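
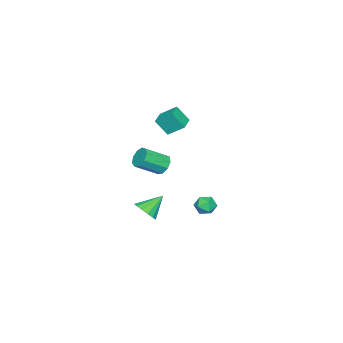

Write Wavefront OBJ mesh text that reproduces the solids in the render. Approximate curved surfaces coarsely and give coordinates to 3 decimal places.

v 0.269 -2.416 -4.405
v 0.726 -2.673 -3.749
v -0.749 -1.804 -3.455
v 0.877 -2.276 -3.843
v 0.865 -1.917 -4.087
v 0.693 -1.691 -4.417
v 0.408 -1.66 -4.743
v 0.085 -1.831 -4.979
v -0.189 -2.159 -5.061
v -0.34 -2.556 -4.967
v -0.328 -2.915 -4.722
v -0.156 -3.141 -4.393
v 0.13 -3.172 -4.066
v 0.453 -3.001 -3.831
v -1.826 -2.378 -1.619
v -1.368 -1.831 -1.523
v -0.376 -2.815 -0.645
v -0.834 -3.362 -0.741
v -1.699 -1.839 -1.158
v -0.707 -2.823 -0.28
v -2.09 -2.1 -1.009
v -1.098 -3.084 -0.131
v -2.357 -2.491 -1.146
v -1.365 -3.475 -0.268
v -2.375 -2.829 -1.504
v -1.384 -3.813 -0.626
v -2.137 -2.956 -1.915
v -1.145 -3.94 -1.037
v -1.753 -2.813 -2.188
v -0.761 -3.797 -1.31
v -1.403 -2.466 -2.195
v -0.411 -3.45 -1.317
v -1.251 -2.078 -1.932
v -0.259 -3.062 -1.054
v 1.784 2.404 -1.318
v 2.169 1.927 -1.643
v 0.931 2.193 -2.017
v 1.316 1.716 -2.342
v 1.095 1.601 -1.694
v 1.622 1.732 -1.262
v 1.478 2.388 -2.398
v 2.005 2.519 -1.966
v 1.979 1.917 -2.31
v 1.743 1.43 -1.875
v 1.357 2.69 -1.785
v 1.121 2.203 -1.35
v -0.154 -1.652 3.533
v -0.355 -0.709 4.248
v -0.338 -0.966 2.578
v -0.538 -0.023 3.293
v 0.858 -1.417 3.507
v 0.658 -0.474 4.222
v 0.675 -0.731 2.552
v 0.474 0.212 3.267
f 2 1 4
f 2 4 3
f 4 1 5
f 4 5 3
f 5 1 6
f 5 6 3
f 6 1 7
f 6 7 3
f 7 1 8
f 7 8 3
f 8 1 9
f 8 9 3
f 9 1 10
f 9 10 3
f 10 1 11
f 10 11 3
f 11 1 12
f 11 12 3
f 12 1 13
f 12 13 3
f 13 1 14
f 13 14 3
f 14 1 2
f 14 2 3
f 16 15 19
f 16 19 17
f 17 19 20
f 17 20 18
f 19 15 21
f 19 21 20
f 20 21 22
f 20 22 18
f 21 15 23
f 21 23 22
f 22 23 24
f 22 24 18
f 23 15 25
f 23 25 24
f 24 25 26
f 24 26 18
f 25 15 27
f 25 27 26
f 26 27 28
f 26 28 18
f 27 15 29
f 27 29 28
f 28 29 30
f 28 30 18
f 29 15 31
f 29 31 30
f 30 31 32
f 30 32 18
f 31 15 33
f 31 33 32
f 32 33 34
f 32 34 18
f 33 15 16
f 33 16 34
f 34 16 17
f 34 17 18
f 35 46 40
f 35 40 36
f 35 36 42
f 35 42 45
f 35 45 46
f 36 40 44
f 40 46 39
f 46 45 37
f 45 42 41
f 42 36 43
f 38 44 39
f 38 39 37
f 38 37 41
f 38 41 43
f 38 43 44
f 39 44 40
f 37 39 46
f 41 37 45
f 43 41 42
f 44 43 36
f 48 50 47
f 51 48 47
f 47 50 49
f 49 51 47
f 48 54 50
f 52 48 51
f 52 54 48
f 50 54 49
f 53 51 49
f 49 54 53
f 53 52 51
f 54 52 53



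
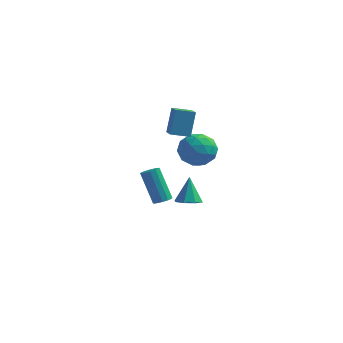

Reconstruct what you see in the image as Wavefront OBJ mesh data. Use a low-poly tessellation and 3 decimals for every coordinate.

v -1.047 4.656 0.549
v 0.024 4.773 -0.065
v -1.424 2.947 -0.435
v -0.353 3.064 -1.049
v -0.347 2.814 0.166
v -0.114 3.87 0.774
v -1.286 3.85 -1.274
v -1.053 4.906 -0.666
v -0.123 4.275 -1.192
v 0.457 3.635 -0.302
v -1.857 4.085 -0.198
v -1.277 3.445 0.692
v -0.479 4.865 0.328
v -0.921 2.855 -0.828
v -0.918 2.708 -0.114
v -0.288 2.777 -0.475
v -0.56 4.334 0.822
v 0.07 4.403 0.46
v -0.148 3.251 0.597
v -1.47 3.317 -0.96
v -0.84 3.386 -1.322
v -1.112 4.943 -0.025
v -0.482 5.012 -0.386
v -1.252 4.469 -1.097
v 0.065 4.641 -0.695
v -0.157 3.636 -1.273
v -0.705 4.098 -1.406
v -0.569 4.719 -1.049
v 0.406 4.264 -0.172
v 0.184 3.26 -0.75
v 0.188 3.113 -0.036
v 0.325 3.734 0.321
v 0.319 3.972 -0.834
v -1.584 4.46 0.25
v -1.806 3.456 -0.328
v -1.725 3.986 -0.821
v -1.588 4.607 -0.464
v -1.243 4.084 0.773
v -1.465 3.079 0.195
v -0.831 3.001 0.549
v -0.695 3.622 0.906
v -1.719 3.748 0.334
v -0.127 -3.778 0.255
v 0.272 -4.031 0.536
v -0.654 -3.456 2.366
v -1.053 -3.202 2.085
v 0.367 -3.739 0.493
v -0.558 -3.164 2.323
v 0.306 -3.46 0.374
v -0.62 -2.885 2.204
v 0.107 -3.281 0.217
v -0.819 -2.706 2.047
v -0.167 -3.26 0.072
v -1.092 -2.685 1.903
v -0.427 -3.404 -0.014
v -1.353 -2.828 1.816
v -0.593 -3.665 -0.016
v -1.518 -3.09 1.814
v -0.611 -3.963 0.069
v -1.536 -3.388 1.899
v -0.475 -4.202 0.213
v -1.4 -3.627 2.043
v -0.229 -4.306 0.37
v -1.154 -3.731 2.2
v 0.049 -4.242 0.49
v -0.876 -3.667 2.321
v 0.055 0.043 -2.136
v 0.64 0.591 -2.309
v -0.135 0.737 -0.584
v 0.068 0.792 -2.469
v -0.512 0.555 -2.434
v -0.76 0.018 -2.224
v -0.531 -0.504 -1.962
v 0.042 -0.706 -1.802
v 0.622 -0.469 -1.838
v 0.87 0.068 -2.048
v -2.455 3.489 1.097
v -2.411 4.267 2.686
v -1.404 3.976 0.829
v -1.359 4.754 2.418
v -1.881 2.506 1.562
v -1.836 3.284 3.151
v -0.829 2.993 1.294
v -0.785 3.771 2.883
f 1 38 17
f 38 12 41
f 17 41 6
f 38 41 17
f 1 17 13
f 17 6 18
f 13 18 2
f 17 18 13
f 1 13 22
f 13 2 23
f 22 23 8
f 13 23 22
f 1 22 34
f 22 8 37
f 34 37 11
f 22 37 34
f 1 34 38
f 34 11 42
f 38 42 12
f 34 42 38
f 2 18 29
f 18 6 32
f 29 32 10
f 18 32 29
f 6 41 19
f 41 12 40
f 19 40 5
f 41 40 19
f 12 42 39
f 42 11 35
f 39 35 3
f 42 35 39
f 11 37 36
f 37 8 24
f 36 24 7
f 37 24 36
f 8 23 28
f 23 2 25
f 28 25 9
f 23 25 28
f 4 30 16
f 30 10 31
f 16 31 5
f 30 31 16
f 4 16 14
f 16 5 15
f 14 15 3
f 16 15 14
f 4 14 21
f 14 3 20
f 21 20 7
f 14 20 21
f 4 21 26
f 21 7 27
f 26 27 9
f 21 27 26
f 4 26 30
f 26 9 33
f 30 33 10
f 26 33 30
f 5 31 19
f 31 10 32
f 19 32 6
f 31 32 19
f 3 15 39
f 15 5 40
f 39 40 12
f 15 40 39
f 7 20 36
f 20 3 35
f 36 35 11
f 20 35 36
f 9 27 28
f 27 7 24
f 28 24 8
f 27 24 28
f 10 33 29
f 33 9 25
f 29 25 2
f 33 25 29
f 44 43 47
f 44 47 45
f 45 47 48
f 45 48 46
f 47 43 49
f 47 49 48
f 48 49 50
f 48 50 46
f 49 43 51
f 49 51 50
f 50 51 52
f 50 52 46
f 51 43 53
f 51 53 52
f 52 53 54
f 52 54 46
f 53 43 55
f 53 55 54
f 54 55 56
f 54 56 46
f 55 43 57
f 55 57 56
f 56 57 58
f 56 58 46
f 57 43 59
f 57 59 58
f 58 59 60
f 58 60 46
f 59 43 61
f 59 61 60
f 60 61 62
f 60 62 46
f 61 43 63
f 61 63 62
f 62 63 64
f 62 64 46
f 63 43 65
f 63 65 64
f 64 65 66
f 64 66 46
f 65 43 44
f 65 44 66
f 66 44 45
f 66 45 46
f 68 67 70
f 68 70 69
f 70 67 71
f 70 71 69
f 71 67 72
f 71 72 69
f 72 67 73
f 72 73 69
f 73 67 74
f 73 74 69
f 74 67 75
f 74 75 69
f 75 67 76
f 75 76 69
f 76 67 68
f 76 68 69
f 78 80 77
f 81 78 77
f 77 80 79
f 79 81 77
f 78 84 80
f 82 78 81
f 82 84 78
f 80 84 79
f 83 81 79
f 79 84 83
f 83 82 81
f 84 82 83



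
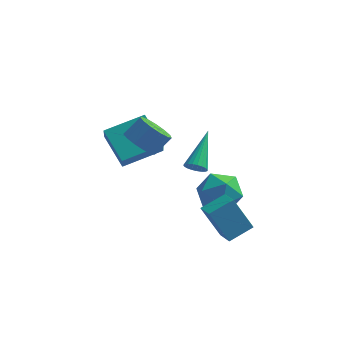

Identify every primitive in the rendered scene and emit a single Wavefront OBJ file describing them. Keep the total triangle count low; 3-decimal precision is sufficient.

v -2.056 -2.382 -0.424
v -3.19 -1.232 0.688
v -2.245 -1.568 -1.459
v -3.379 -0.418 -0.347
v -0.361 -1.262 0.147
v -1.495 -0.112 1.259
v -0.55 -0.448 -0.888
v -1.684 0.702 0.224
v 2.737 -3.343 -4.121
v 1.78 -3.23 -2.46
v 3.687 -2.518 -3.63
v 2.73 -2.405 -1.969
v 3.31 -4.235 -3.731
v 2.353 -4.122 -2.07
v 4.26 -3.41 -3.24
v 3.303 -3.297 -1.579
v 1.854 0.494 -3.31
v 2.806 0.096 -2.639
v 1.554 -1.356 -3.981
v 2.506 -1.754 -3.31
v 1.474 -1.379 -2.754
v 1.66 -0.236 -2.339
v 2.7 -1.024 -4.281
v 2.886 0.119 -3.866
v 3.328 -0.842 -3.239
v 2.571 -1.062 -2.295
v 1.789 -0.198 -4.325
v 1.032 -0.418 -3.381
v -0.974 -3.491 1.759
v -0.298 -4.084 1.617
v 0.35 -3.541 2.44
v -0.326 -2.949 2.581
v -0.217 -3.693 1.295
v 0.431 -3.15 2.118
v -0.377 -3.238 1.121
v 0.272 -2.695 1.944
v -0.726 -2.864 1.148
v -0.077 -2.321 1.971
v -1.154 -2.688 1.37
v -0.505 -2.145 2.193
v -1.525 -2.768 1.715
v -0.876 -2.225 2.538
v -1.721 -3.077 2.074
v -1.072 -2.534 2.896
v -1.68 -3.518 2.332
v -1.032 -2.975 3.155
v -1.415 -3.951 2.409
v -0.767 -3.408 3.232
v -1.01 -4.237 2.279
v -0.362 -3.694 3.102
v -0.594 -4.287 1.984
v 0.054 -3.744 2.807
v 1.869 -4.873 1.605
v 2.071 -4.599 1.172
v 2.071 -3.107 2.815
v 1.846 -4.56 1.153
v 1.626 -4.575 1.211
v 1.447 -4.642 1.338
v 1.342 -4.748 1.511
v 1.327 -4.876 1.7
v 1.407 -5.003 1.873
v 1.566 -5.108 1.999
v 1.778 -5.172 2.057
v 2.005 -5.185 2.037
v 2.209 -5.143 1.942
v 2.354 -5.054 1.789
v 2.416 -4.935 1.604
v 2.382 -4.804 1.419
v 2.26 -4.685 1.266
f 2 4 1
f 5 2 1
f 1 4 3
f 3 5 1
f 2 8 4
f 6 2 5
f 6 8 2
f 4 8 3
f 7 5 3
f 3 8 7
f 7 6 5
f 8 6 7
f 10 12 9
f 13 10 9
f 9 12 11
f 11 13 9
f 10 16 12
f 14 10 13
f 14 16 10
f 12 16 11
f 15 13 11
f 11 16 15
f 15 14 13
f 16 14 15
f 17 28 22
f 17 22 18
f 17 18 24
f 17 24 27
f 17 27 28
f 18 22 26
f 22 28 21
f 28 27 19
f 27 24 23
f 24 18 25
f 20 26 21
f 20 21 19
f 20 19 23
f 20 23 25
f 20 25 26
f 21 26 22
f 19 21 28
f 23 19 27
f 25 23 24
f 26 25 18
f 30 29 33
f 30 33 31
f 31 33 34
f 31 34 32
f 33 29 35
f 33 35 34
f 34 35 36
f 34 36 32
f 35 29 37
f 35 37 36
f 36 37 38
f 36 38 32
f 37 29 39
f 37 39 38
f 38 39 40
f 38 40 32
f 39 29 41
f 39 41 40
f 40 41 42
f 40 42 32
f 41 29 43
f 41 43 42
f 42 43 44
f 42 44 32
f 43 29 45
f 43 45 44
f 44 45 46
f 44 46 32
f 45 29 47
f 45 47 46
f 46 47 48
f 46 48 32
f 47 29 49
f 47 49 48
f 48 49 50
f 48 50 32
f 49 29 51
f 49 51 50
f 50 51 52
f 50 52 32
f 51 29 30
f 51 30 52
f 52 30 31
f 52 31 32
f 54 53 56
f 54 56 55
f 56 53 57
f 56 57 55
f 57 53 58
f 57 58 55
f 58 53 59
f 58 59 55
f 59 53 60
f 59 60 55
f 60 53 61
f 60 61 55
f 61 53 62
f 61 62 55
f 62 53 63
f 62 63 55
f 63 53 64
f 63 64 55
f 64 53 65
f 64 65 55
f 65 53 66
f 65 66 55
f 66 53 67
f 66 67 55
f 67 53 68
f 67 68 55
f 68 53 69
f 68 69 55
f 69 53 54
f 69 54 55



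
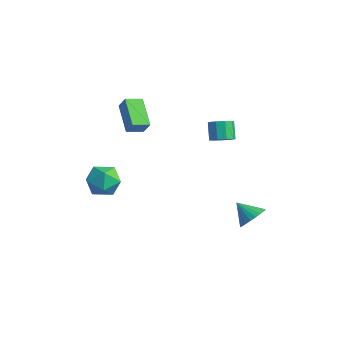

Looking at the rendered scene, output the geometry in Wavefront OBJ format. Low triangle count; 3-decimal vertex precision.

v -4.226 -1.612 1.651
v -3.684 -1.549 2.477
v -3.944 -0.593 1.388
v -3.403 -0.529 2.214
v -2.577 -2.331 0.626
v -2.036 -2.267 1.452
v -2.296 -1.311 0.363
v -1.754 -1.248 1.189
v -4.031 -3.594 -2.595
v -3.357 -2.619 -2.684
v -3.283 -4.261 -4.236
v -2.609 -3.286 -4.325
v -2.391 -4.083 -3.471
v -2.853 -3.671 -2.457
v -3.787 -3.209 -4.463
v -4.249 -2.797 -3.449
v -3.206 -2.381 -3.839
v -2.344 -2.922 -3.226
v -4.296 -3.958 -3.694
v -3.434 -4.499 -3.081
v 1.536 1.269 0.662
v 2.106 1.097 1.102
v 1.473 1.498 2.078
v 0.904 1.671 1.638
v 2.153 1.573 0.937
v 1.52 1.974 1.912
v 1.911 1.907 0.643
v 1.279 2.308 1.619
v 1.494 1.943 0.358
v 0.862 2.344 1.334
v 1.097 1.663 0.215
v 0.465 2.065 1.191
v 0.905 1.199 0.282
v 0.273 1.601 1.257
v 1.009 0.768 0.526
v 0.376 1.17 1.502
v 1.359 0.572 0.834
v 0.726 0.973 1.81
v 1.792 0.702 1.062
v 1.16 1.103 2.037
v 4.421 1.153 -4.25
v 5.041 0.826 -3.624
v 3.379 0.827 -3.39
v 5.015 1.177 -3.522
v 4.898 1.525 -3.531
v 4.709 1.816 -3.649
v 4.476 2.006 -3.859
v 4.235 2.067 -4.128
v 4.022 1.988 -4.416
v 3.869 1.782 -4.679
v 3.801 1.481 -4.876
v 3.827 1.13 -4.978
v 3.943 0.782 -4.97
v 4.132 0.491 -4.851
v 4.365 0.301 -4.641
v 4.607 0.24 -4.372
v 4.82 0.319 -4.084
v 4.972 0.525 -3.821
f 2 4 1
f 5 2 1
f 1 4 3
f 3 5 1
f 2 8 4
f 6 2 5
f 6 8 2
f 4 8 3
f 7 5 3
f 3 8 7
f 7 6 5
f 8 6 7
f 9 20 14
f 9 14 10
f 9 10 16
f 9 16 19
f 9 19 20
f 10 14 18
f 14 20 13
f 20 19 11
f 19 16 15
f 16 10 17
f 12 18 13
f 12 13 11
f 12 11 15
f 12 15 17
f 12 17 18
f 13 18 14
f 11 13 20
f 15 11 19
f 17 15 16
f 18 17 10
f 22 21 25
f 22 25 23
f 23 25 26
f 23 26 24
f 25 21 27
f 25 27 26
f 26 27 28
f 26 28 24
f 27 21 29
f 27 29 28
f 28 29 30
f 28 30 24
f 29 21 31
f 29 31 30
f 30 31 32
f 30 32 24
f 31 21 33
f 31 33 32
f 32 33 34
f 32 34 24
f 33 21 35
f 33 35 34
f 34 35 36
f 34 36 24
f 35 21 37
f 35 37 36
f 36 37 38
f 36 38 24
f 37 21 39
f 37 39 38
f 38 39 40
f 38 40 24
f 39 21 22
f 39 22 40
f 40 22 23
f 40 23 24
f 42 41 44
f 42 44 43
f 44 41 45
f 44 45 43
f 45 41 46
f 45 46 43
f 46 41 47
f 46 47 43
f 47 41 48
f 47 48 43
f 48 41 49
f 48 49 43
f 49 41 50
f 49 50 43
f 50 41 51
f 50 51 43
f 51 41 52
f 51 52 43
f 52 41 53
f 52 53 43
f 53 41 54
f 53 54 43
f 54 41 55
f 54 55 43
f 55 41 56
f 55 56 43
f 56 41 57
f 56 57 43
f 57 41 58
f 57 58 43
f 58 41 42
f 58 42 43



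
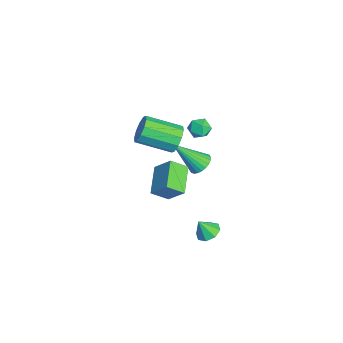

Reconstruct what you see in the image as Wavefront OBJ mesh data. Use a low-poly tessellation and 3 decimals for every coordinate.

v 1.563 -2.098 -0.637
v -0.022 -1.8 0.018
v 1.461 -1.187 -1.297
v -0.123 -0.889 -0.643
v 2.123 -1.311 0.363
v 0.539 -1.013 1.017
v 2.022 -0.4 -0.298
v 0.437 -0.102 0.357
v 1.951 0.826 -3.724
v 2.291 0.283 -4.03
v 1.969 0.314 -2.796
v 2.632 0.657 -3.831
v 2.574 1.129 -3.569
v 2.151 1.424 -3.397
v 1.611 1.369 -3.418
v 1.27 0.996 -3.617
v 1.328 0.523 -3.879
v 1.751 0.228 -4.05
v -1.653 0.437 2.311
v -1.297 0.882 2.707
v -0.743 0.278 1.673
v -0.387 0.723 2.069
v -0.58 0.107 2.325
v -1.142 0.206 2.72
v -0.898 0.954 1.66
v -1.46 1.053 2.055
v -0.83 1.202 2.305
v -0.634 0.678 2.716
v -1.406 0.482 1.664
v -1.21 -0.042 2.075
v 0.822 -0.685 3.003
v 1.255 -1.001 2.357
v 1.031 -2.851 3.11
v 0.598 -2.535 3.757
v 1.592 -0.887 2.735
v 1.368 -2.737 3.488
v 1.634 -0.697 3.216
v 1.411 -2.547 3.969
v 1.367 -0.502 3.616
v 1.143 -2.352 4.369
v 0.891 -0.377 3.782
v 0.667 -2.227 4.535
v 0.389 -0.369 3.65
v 0.165 -2.219 4.403
v 0.052 -0.483 3.272
v -0.172 -2.333 4.025
v 0.009 -0.673 2.791
v -0.214 -2.523 3.544
v 0.277 -0.868 2.391
v 0.053 -2.718 3.144
v 0.753 -0.993 2.225
v 0.529 -2.843 2.978
v -1.353 0.669 -1.095
v -0.656 0.491 -1.219
v -1.427 -0.769 0.555
v -0.627 0.704 -1.032
v -0.709 0.912 -0.855
v -0.888 1.083 -0.714
v -1.139 1.19 -0.632
v -1.422 1.218 -0.62
v -1.695 1.163 -0.68
v -1.916 1.032 -0.804
v -2.051 0.846 -0.972
v -2.08 0.633 -1.159
v -1.998 0.425 -1.336
v -1.819 0.255 -1.476
v -1.568 0.147 -1.559
v -1.285 0.119 -1.571
v -1.012 0.174 -1.511
v -0.791 0.305 -1.387
f 2 4 1
f 5 2 1
f 1 4 3
f 3 5 1
f 2 8 4
f 6 2 5
f 6 8 2
f 4 8 3
f 7 5 3
f 3 8 7
f 7 6 5
f 8 6 7
f 10 9 12
f 10 12 11
f 12 9 13
f 12 13 11
f 13 9 14
f 13 14 11
f 14 9 15
f 14 15 11
f 15 9 16
f 15 16 11
f 16 9 17
f 16 17 11
f 17 9 18
f 17 18 11
f 18 9 10
f 18 10 11
f 19 30 24
f 19 24 20
f 19 20 26
f 19 26 29
f 19 29 30
f 20 24 28
f 24 30 23
f 30 29 21
f 29 26 25
f 26 20 27
f 22 28 23
f 22 23 21
f 22 21 25
f 22 25 27
f 22 27 28
f 23 28 24
f 21 23 30
f 25 21 29
f 27 25 26
f 28 27 20
f 32 31 35
f 32 35 33
f 33 35 36
f 33 36 34
f 35 31 37
f 35 37 36
f 36 37 38
f 36 38 34
f 37 31 39
f 37 39 38
f 38 39 40
f 38 40 34
f 39 31 41
f 39 41 40
f 40 41 42
f 40 42 34
f 41 31 43
f 41 43 42
f 42 43 44
f 42 44 34
f 43 31 45
f 43 45 44
f 44 45 46
f 44 46 34
f 45 31 47
f 45 47 46
f 46 47 48
f 46 48 34
f 47 31 49
f 47 49 48
f 48 49 50
f 48 50 34
f 49 31 51
f 49 51 50
f 50 51 52
f 50 52 34
f 51 31 32
f 51 32 52
f 52 32 33
f 52 33 34
f 54 53 56
f 54 56 55
f 56 53 57
f 56 57 55
f 57 53 58
f 57 58 55
f 58 53 59
f 58 59 55
f 59 53 60
f 59 60 55
f 60 53 61
f 60 61 55
f 61 53 62
f 61 62 55
f 62 53 63
f 62 63 55
f 63 53 64
f 63 64 55
f 64 53 65
f 64 65 55
f 65 53 66
f 65 66 55
f 66 53 67
f 66 67 55
f 67 53 68
f 67 68 55
f 68 53 69
f 68 69 55
f 69 53 70
f 69 70 55
f 70 53 54
f 70 54 55



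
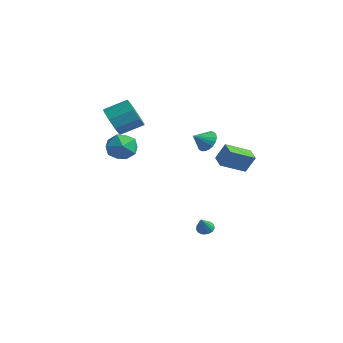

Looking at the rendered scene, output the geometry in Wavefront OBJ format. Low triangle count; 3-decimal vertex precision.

v -4.084 -1.574 3.243
v -3.395 -2.208 3.762
v -2.768 -0.959 4.455
v -3.456 -0.326 3.937
v -3.108 -1.997 3.123
v -2.481 -0.749 3.816
v -3.278 -1.589 2.54
v -2.651 -0.34 3.233
v -3.825 -1.173 2.286
v -3.197 0.076 2.979
v -4.493 -0.945 2.48
v -3.865 0.303 3.173
v -4.969 -1.012 3.032
v -4.342 0.237 3.725
v -5.031 -1.342 3.682
v -4.404 -0.093 4.375
v -4.65 -1.78 4.127
v -4.023 -0.532 4.821
v -4.004 -2.123 4.159
v -3.377 -0.874 4.852
v -3.63 -0.144 1.149
v -3.154 -0.602 2.02
v -4.286 -1.718 0.68
v -3.81 -2.176 1.551
v -4.648 -1.487 1.686
v -4.243 -0.514 1.975
v -3.197 -1.806 0.725
v -2.792 -0.833 1.014
v -2.886 -1.629 1.758
v -3.783 -1.432 2.352
v -3.657 -0.888 0.348
v -4.554 -0.691 0.942
v 0.56 1.64 -4.274
v 0.993 1.535 -4.579
v 1.1 0.94 -3.266
v 1.053 1.794 -4.431
v 0.957 2.004 -4.233
v 0.734 2.099 -4.048
v 0.457 2.047 -3.935
v 0.212 1.867 -3.929
v 0.078 1.614 -4.033
v 0.097 1.37 -4.213
v 0.263 1.211 -4.412
v 0.523 1.188 -4.568
v 0.796 1.309 -4.63
v 0.883 2.067 1.2
v 1.28 2.453 2.287
v 1.288 3.541 0.528
v 1.685 3.927 1.615
v 1.815 1.713 0.985
v 2.212 2.099 2.072
v 2.22 3.187 0.313
v 2.617 3.573 1.4
v -0.864 2.773 1.817
v -0.487 2.376 1.248
v -0.956 1.847 2.403
v -0.238 2.473 1.44
v -0.098 2.621 1.697
v -0.09 2.796 1.975
v -0.216 2.967 2.226
v -0.454 3.104 2.406
v -0.763 3.184 2.485
v -1.089 3.194 2.447
v -1.376 3.13 2.301
v -1.575 3.005 2.072
v -1.651 2.84 1.798
v -1.591 2.663 1.528
v -1.405 2.505 1.308
v -1.125 2.394 1.176
v -0.8 2.349 1.154
f 2 1 5
f 2 5 3
f 3 5 6
f 3 6 4
f 5 1 7
f 5 7 6
f 6 7 8
f 6 8 4
f 7 1 9
f 7 9 8
f 8 9 10
f 8 10 4
f 9 1 11
f 9 11 10
f 10 11 12
f 10 12 4
f 11 1 13
f 11 13 12
f 12 13 14
f 12 14 4
f 13 1 15
f 13 15 14
f 14 15 16
f 14 16 4
f 15 1 17
f 15 17 16
f 16 17 18
f 16 18 4
f 17 1 19
f 17 19 18
f 18 19 20
f 18 20 4
f 19 1 2
f 19 2 20
f 20 2 3
f 20 3 4
f 21 32 26
f 21 26 22
f 21 22 28
f 21 28 31
f 21 31 32
f 22 26 30
f 26 32 25
f 32 31 23
f 31 28 27
f 28 22 29
f 24 30 25
f 24 25 23
f 24 23 27
f 24 27 29
f 24 29 30
f 25 30 26
f 23 25 32
f 27 23 31
f 29 27 28
f 30 29 22
f 34 33 36
f 34 36 35
f 36 33 37
f 36 37 35
f 37 33 38
f 37 38 35
f 38 33 39
f 38 39 35
f 39 33 40
f 39 40 35
f 40 33 41
f 40 41 35
f 41 33 42
f 41 42 35
f 42 33 43
f 42 43 35
f 43 33 44
f 43 44 35
f 44 33 45
f 44 45 35
f 45 33 34
f 45 34 35
f 47 49 46
f 50 47 46
f 46 49 48
f 48 50 46
f 47 53 49
f 51 47 50
f 51 53 47
f 49 53 48
f 52 50 48
f 48 53 52
f 52 51 50
f 53 51 52
f 55 54 57
f 55 57 56
f 57 54 58
f 57 58 56
f 58 54 59
f 58 59 56
f 59 54 60
f 59 60 56
f 60 54 61
f 60 61 56
f 61 54 62
f 61 62 56
f 62 54 63
f 62 63 56
f 63 54 64
f 63 64 56
f 64 54 65
f 64 65 56
f 65 54 66
f 65 66 56
f 66 54 67
f 66 67 56
f 67 54 68
f 67 68 56
f 68 54 69
f 68 69 56
f 69 54 70
f 69 70 56
f 70 54 55
f 70 55 56



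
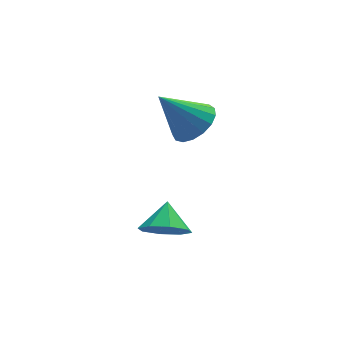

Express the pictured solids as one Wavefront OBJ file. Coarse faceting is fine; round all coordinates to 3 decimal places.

v -3.472 1.093 -2.405
v -2.784 0.464 -1.991
v -3.088 2.047 -1.595
v -2.497 0.864 -2.598
v -2.781 1.397 -3.091
v -3.47 1.752 -3.183
v -4.16 1.721 -2.819
v -4.447 1.322 -2.213
v -4.163 0.788 -1.719
v -3.474 0.433 -1.627
v -1.587 3.577 1.397
v -0.894 3.119 2.023
v -2.893 3.823 3.023
v -0.774 3.602 2.046
v -0.841 4.079 1.921
v -1.079 4.441 1.675
v -1.432 4.605 1.366
v -1.822 4.534 1.064
v -2.157 4.243 0.838
v -2.362 3.8 0.741
v -2.389 3.306 0.793
v -2.232 2.874 0.985
v -1.928 2.603 1.27
v -1.545 2.555 1.585
v -1.172 2.741 1.857
f 2 1 4
f 2 4 3
f 4 1 5
f 4 5 3
f 5 1 6
f 5 6 3
f 6 1 7
f 6 7 3
f 7 1 8
f 7 8 3
f 8 1 9
f 8 9 3
f 9 1 10
f 9 10 3
f 10 1 2
f 10 2 3
f 12 11 14
f 12 14 13
f 14 11 15
f 14 15 13
f 15 11 16
f 15 16 13
f 16 11 17
f 16 17 13
f 17 11 18
f 17 18 13
f 18 11 19
f 18 19 13
f 19 11 20
f 19 20 13
f 20 11 21
f 20 21 13
f 21 11 22
f 21 22 13
f 22 11 23
f 22 23 13
f 23 11 24
f 23 24 13
f 24 11 25
f 24 25 13
f 25 11 12
f 25 12 13



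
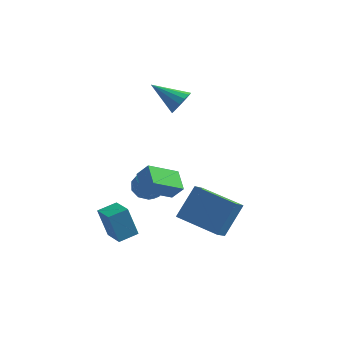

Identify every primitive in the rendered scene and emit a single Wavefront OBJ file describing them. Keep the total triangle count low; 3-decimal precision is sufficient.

v 0.321 -1.636 -2.905
v -0.689 -2.601 -2.126
v -0.183 -0.759 -2.474
v -1.194 -1.724 -1.694
v 0.834 -1.656 -2.266
v -0.177 -2.621 -1.486
v 0.329 -0.779 -1.834
v -0.681 -1.744 -1.055
v 0.627 -2.071 -3.749
v 1.15 -1.117 -2.378
v 0.736 -1.283 -4.339
v 1.259 -0.33 -2.968
v 2.561 -2.61 -4.112
v 3.084 -1.657 -2.741
v 2.67 -1.823 -4.702
v 3.193 -0.869 -3.331
v -1.67 -0.424 -2.968
v -1.132 -0.256 -3.52
v -0.868 -1.264 -2.44
v -0.33 -1.096 -2.992
v -0.515 -0.559 -2.445
v -1.01 -0.04 -2.771
v -0.99 -1.48 -3.189
v -1.485 -0.961 -3.515
v -0.711 -0.909 -3.656
v -0.418 -0.34 -3.196
v -1.582 -1.18 -2.764
v -1.289 -0.611 -2.304
v -1.472 -0.266 -3.29
v -0.528 -1.254 -2.67
v -0.637 -0.938 -2.348
v -0.321 -0.839 -2.672
v -1.4 -0.139 -2.85
v -1.084 -0.04 -3.174
v -0.721 -0.219 -2.543
v -0.916 -1.48 -2.786
v -0.6 -1.381 -3.11
v -1.679 -0.681 -3.288
v -1.363 -0.582 -3.612
v -1.279 -1.301 -3.417
v -0.908 -0.551 -3.694
v -0.436 -1.045 -3.384
v -0.824 -1.271 -3.5
v -1.116 -0.966 -3.692
v -0.735 -0.217 -3.424
v -0.264 -0.711 -3.114
v -0.372 -0.395 -2.792
v -0.664 -0.09 -2.984
v -0.488 -0.6 -3.504
v -1.736 -0.809 -2.846
v -1.265 -1.303 -2.536
v -1.336 -1.43 -2.976
v -1.628 -1.125 -3.168
v -1.564 -0.475 -2.576
v -1.092 -0.969 -2.266
v -0.884 -0.554 -2.268
v -1.176 -0.249 -2.46
v -1.512 -0.92 -2.456
v -0.037 0.881 1.347
v 0.296 0.833 1.927
v -1.423 1.019 2.153
v 0.288 1.172 1.856
v 0.194 1.434 1.649
v 0.037 1.547 1.361
v -0.139 1.482 1.069
v -0.287 1.257 0.852
v -0.369 0.93 0.767
v -0.361 0.591 0.838
v -0.267 0.329 1.045
v -0.11 0.216 1.333
v 0.066 0.28 1.625
v 0.214 0.506 1.842
v -2.065 -2.987 -4.829
v -2.521 -2.965 -3.422
v -1.443 -2.323 -4.638
v -1.899 -2.301 -3.23
v -1.301 -3.779 -4.57
v -1.757 -3.757 -3.162
v -0.679 -3.115 -4.378
v -1.135 -3.093 -2.971
f 2 4 1
f 5 2 1
f 1 4 3
f 3 5 1
f 2 8 4
f 6 2 5
f 6 8 2
f 4 8 3
f 7 5 3
f 3 8 7
f 7 6 5
f 8 6 7
f 10 12 9
f 13 10 9
f 9 12 11
f 11 13 9
f 10 16 12
f 14 10 13
f 14 16 10
f 12 16 11
f 15 13 11
f 11 16 15
f 15 14 13
f 16 14 15
f 17 54 33
f 54 28 57
f 33 57 22
f 54 57 33
f 17 33 29
f 33 22 34
f 29 34 18
f 33 34 29
f 17 29 38
f 29 18 39
f 38 39 24
f 29 39 38
f 17 38 50
f 38 24 53
f 50 53 27
f 38 53 50
f 17 50 54
f 50 27 58
f 54 58 28
f 50 58 54
f 18 34 45
f 34 22 48
f 45 48 26
f 34 48 45
f 22 57 35
f 57 28 56
f 35 56 21
f 57 56 35
f 28 58 55
f 58 27 51
f 55 51 19
f 58 51 55
f 27 53 52
f 53 24 40
f 52 40 23
f 53 40 52
f 24 39 44
f 39 18 41
f 44 41 25
f 39 41 44
f 20 46 32
f 46 26 47
f 32 47 21
f 46 47 32
f 20 32 30
f 32 21 31
f 30 31 19
f 32 31 30
f 20 30 37
f 30 19 36
f 37 36 23
f 30 36 37
f 20 37 42
f 37 23 43
f 42 43 25
f 37 43 42
f 20 42 46
f 42 25 49
f 46 49 26
f 42 49 46
f 21 47 35
f 47 26 48
f 35 48 22
f 47 48 35
f 19 31 55
f 31 21 56
f 55 56 28
f 31 56 55
f 23 36 52
f 36 19 51
f 52 51 27
f 36 51 52
f 25 43 44
f 43 23 40
f 44 40 24
f 43 40 44
f 26 49 45
f 49 25 41
f 45 41 18
f 49 41 45
f 60 59 62
f 60 62 61
f 62 59 63
f 62 63 61
f 63 59 64
f 63 64 61
f 64 59 65
f 64 65 61
f 65 59 66
f 65 66 61
f 66 59 67
f 66 67 61
f 67 59 68
f 67 68 61
f 68 59 69
f 68 69 61
f 69 59 70
f 69 70 61
f 70 59 71
f 70 71 61
f 71 59 72
f 71 72 61
f 72 59 60
f 72 60 61
f 74 76 73
f 77 74 73
f 73 76 75
f 75 77 73
f 74 80 76
f 78 74 77
f 78 80 74
f 76 80 75
f 79 77 75
f 75 80 79
f 79 78 77
f 80 78 79



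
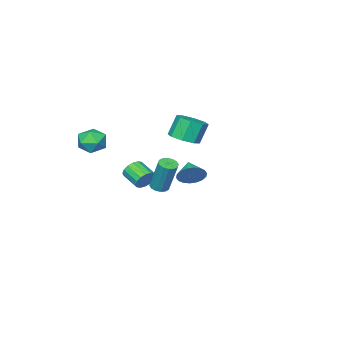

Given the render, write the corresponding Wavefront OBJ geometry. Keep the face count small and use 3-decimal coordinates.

v -0.552 -2.352 -1.766
v -0.072 -2.212 -1.351
v -0.148 -3.288 -0.899
v -0.628 -3.428 -1.314
v -0.354 -2.124 -1.19
v -0.431 -3.201 -0.738
v -0.689 -2.098 -1.184
v -0.766 -3.174 -0.732
v -0.988 -2.139 -1.333
v -1.064 -3.216 -0.882
v -1.169 -2.238 -1.599
v -1.246 -3.314 -1.147
v -1.186 -2.367 -1.909
v -1.262 -3.443 -1.457
v -1.032 -2.492 -2.181
v -1.108 -3.568 -1.729
v -0.749 -2.579 -2.342
v -0.826 -3.656 -1.89
v -0.414 -2.606 -2.348
v -0.491 -3.682 -1.896
v -0.116 -2.564 -2.198
v -0.192 -3.641 -1.747
v 0.066 -2.466 -1.933
v -0.011 -3.542 -1.481
v 0.082 -2.337 -1.623
v 0.006 -3.413 -1.171
v -2.566 -1.628 0.855
v -1.771 -1.735 1.217
v -2.319 -1.638 2.447
v -3.114 -1.532 2.085
v -1.917 -1.087 1.101
v -2.465 -0.991 2.332
v -2.444 -0.757 0.841
v -2.991 -0.661 2.072
v -3.042 -0.937 0.589
v -3.589 -0.841 1.819
v -3.361 -1.522 0.493
v -3.909 -1.425 1.723
v -3.215 -2.169 0.608
v -3.763 -2.073 1.839
v -2.689 -2.499 0.868
v -3.236 -2.403 2.099
v -2.091 -2.319 1.121
v -2.638 -2.223 2.351
v 2.372 -2.301 2.133
v 2.7 -1.744 2.703
v 3.66 -2.716 1.797
v 3.988 -2.159 2.367
v 3.549 -2.849 2.641
v 2.753 -2.592 2.849
v 3.607 -1.868 1.651
v 2.811 -1.611 1.859
v 3.464 -1.476 2.405
v 3.428 -2.082 3.018
v 2.932 -2.378 1.482
v 2.896 -2.984 2.095
v 1.706 1.054 -0.286
v 2.123 0.776 -0.191
v 2.17 1.467 1.621
v 1.754 1.746 1.526
v 2.214 1.007 -0.281
v 2.261 1.698 1.531
v 2.169 1.25 -0.373
v 2.216 1.941 1.439
v 2 1.441 -0.441
v 2.048 2.132 1.371
v 1.753 1.528 -0.468
v 1.8 2.22 1.344
v 1.493 1.489 -0.446
v 1.54 2.18 1.366
v 1.29 1.333 -0.381
v 1.337 2.024 1.431
v 1.199 1.102 -0.291
v 1.246 1.793 1.521
v 1.244 0.859 -0.199
v 1.291 1.55 1.613
v 1.412 0.668 -0.131
v 1.46 1.359 1.681
v 1.66 0.58 -0.104
v 1.707 1.272 1.708
v 1.92 0.62 -0.126
v 1.967 1.311 1.686
v 2.584 4.192 1.791
v 3 4.256 2.399
v 2.036 3.408 2.249
v 2.752 4.464 2.458
v 2.47 4.618 2.385
v 2.211 4.688 2.194
v 2.026 4.659 1.923
v 1.951 4.538 1.626
v 2.002 4.348 1.362
v 2.167 4.127 1.183
v 2.416 3.919 1.124
v 2.698 3.765 1.197
v 2.957 3.695 1.388
v 3.142 3.724 1.659
v 3.217 3.846 1.956
v 3.166 4.035 2.22
f 2 1 5
f 2 5 3
f 3 5 6
f 3 6 4
f 5 1 7
f 5 7 6
f 6 7 8
f 6 8 4
f 7 1 9
f 7 9 8
f 8 9 10
f 8 10 4
f 9 1 11
f 9 11 10
f 10 11 12
f 10 12 4
f 11 1 13
f 11 13 12
f 12 13 14
f 12 14 4
f 13 1 15
f 13 15 14
f 14 15 16
f 14 16 4
f 15 1 17
f 15 17 16
f 16 17 18
f 16 18 4
f 17 1 19
f 17 19 18
f 18 19 20
f 18 20 4
f 19 1 21
f 19 21 20
f 20 21 22
f 20 22 4
f 21 1 23
f 21 23 22
f 22 23 24
f 22 24 4
f 23 1 25
f 23 25 24
f 24 25 26
f 24 26 4
f 25 1 2
f 25 2 26
f 26 2 3
f 26 3 4
f 28 27 31
f 28 31 29
f 29 31 32
f 29 32 30
f 31 27 33
f 31 33 32
f 32 33 34
f 32 34 30
f 33 27 35
f 33 35 34
f 34 35 36
f 34 36 30
f 35 27 37
f 35 37 36
f 36 37 38
f 36 38 30
f 37 27 39
f 37 39 38
f 38 39 40
f 38 40 30
f 39 27 41
f 39 41 40
f 40 41 42
f 40 42 30
f 41 27 43
f 41 43 42
f 42 43 44
f 42 44 30
f 43 27 28
f 43 28 44
f 44 28 29
f 44 29 30
f 45 56 50
f 45 50 46
f 45 46 52
f 45 52 55
f 45 55 56
f 46 50 54
f 50 56 49
f 56 55 47
f 55 52 51
f 52 46 53
f 48 54 49
f 48 49 47
f 48 47 51
f 48 51 53
f 48 53 54
f 49 54 50
f 47 49 56
f 51 47 55
f 53 51 52
f 54 53 46
f 58 57 61
f 58 61 59
f 59 61 62
f 59 62 60
f 61 57 63
f 61 63 62
f 62 63 64
f 62 64 60
f 63 57 65
f 63 65 64
f 64 65 66
f 64 66 60
f 65 57 67
f 65 67 66
f 66 67 68
f 66 68 60
f 67 57 69
f 67 69 68
f 68 69 70
f 68 70 60
f 69 57 71
f 69 71 70
f 70 71 72
f 70 72 60
f 71 57 73
f 71 73 72
f 72 73 74
f 72 74 60
f 73 57 75
f 73 75 74
f 74 75 76
f 74 76 60
f 75 57 77
f 75 77 76
f 76 77 78
f 76 78 60
f 77 57 79
f 77 79 78
f 78 79 80
f 78 80 60
f 79 57 81
f 79 81 80
f 80 81 82
f 80 82 60
f 81 57 58
f 81 58 82
f 82 58 59
f 82 59 60
f 84 83 86
f 84 86 85
f 86 83 87
f 86 87 85
f 87 83 88
f 87 88 85
f 88 83 89
f 88 89 85
f 89 83 90
f 89 90 85
f 90 83 91
f 90 91 85
f 91 83 92
f 91 92 85
f 92 83 93
f 92 93 85
f 93 83 94
f 93 94 85
f 94 83 95
f 94 95 85
f 95 83 96
f 95 96 85
f 96 83 97
f 96 97 85
f 97 83 98
f 97 98 85
f 98 83 84
f 98 84 85



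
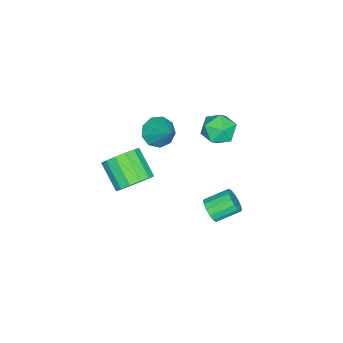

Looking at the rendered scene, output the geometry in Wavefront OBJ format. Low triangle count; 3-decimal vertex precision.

v -0.768 -0.427 2.36
v -0.249 -0.12 1.719
v 0.068 0.627 3.54
v -0.743 0.221 1.764
v -1.249 0.259 2.088
v -1.53 -0.024 2.539
v -1.454 -0.495 2.906
v -1.058 -0.934 3.017
v -0.526 -1.136 2.821
v -0.107 -1.006 2.408
v 0.002 -0.605 1.973
v -1.83 3.156 3.417
v -1.11 3.169 2.772
v -1.83 1.591 3.388
v -1.11 1.604 2.743
v -0.947 1.886 3.653
v -0.948 2.853 3.671
v -1.992 1.907 2.489
v -1.993 2.874 2.507
v -1.21 2.397 2.198
v -0.564 2.383 2.918
v -2.376 2.377 3.242
v -1.73 2.363 3.962
v 2.214 3.477 0.698
v 2.783 3.677 0.989
v 2.136 4.643 1.593
v 1.566 4.443 1.302
v 2.768 3.854 0.691
v 2.12 4.819 1.294
v 2.604 3.929 0.394
v 1.957 4.895 0.998
v 2.336 3.883 0.18
v 1.688 4.849 0.783
v 2.035 3.729 0.104
v 1.387 4.694 0.707
v 1.782 3.507 0.187
v 1.134 4.473 0.791
v 1.644 3.277 0.407
v 0.997 4.243 1.011
v 1.66 3.101 0.706
v 1.012 4.066 1.309
v 1.823 3.025 1.002
v 1.176 3.991 1.606
v 2.092 3.071 1.217
v 1.444 4.037 1.82
v 2.393 3.226 1.293
v 1.745 4.191 1.896
v 2.646 3.447 1.209
v 1.998 4.413 1.813
v 0.411 -1.17 -1.073
v 0.819 -0.71 -0.234
v -0.002 -1.851 0.791
v -0.411 -2.31 -0.047
v 0.354 -0.453 -0.321
v -0.467 -1.594 0.705
v -0.096 -0.388 -0.609
v -0.917 -1.529 0.416
v -0.41 -0.533 -1.022
v -1.231 -1.674 0.004
v -0.504 -0.848 -1.448
v -1.326 -1.989 -0.422
v -0.354 -1.249 -1.774
v -1.175 -2.39 -0.748
v 0.002 -1.629 -1.911
v -0.819 -2.77 -0.886
v 0.467 -1.886 -1.825
v -0.354 -3.027 -0.799
v 0.917 -1.951 -1.536
v 0.096 -3.092 -0.511
v 1.231 -1.806 -1.124
v 0.41 -2.947 -0.098
v 1.326 -1.491 -0.698
v 0.504 -2.632 0.328
v 1.175 -1.09 -0.372
v 0.354 -2.231 0.654
f 2 1 4
f 2 4 3
f 4 1 5
f 4 5 3
f 5 1 6
f 5 6 3
f 6 1 7
f 6 7 3
f 7 1 8
f 7 8 3
f 8 1 9
f 8 9 3
f 9 1 10
f 9 10 3
f 10 1 11
f 10 11 3
f 11 1 2
f 11 2 3
f 12 23 17
f 12 17 13
f 12 13 19
f 12 19 22
f 12 22 23
f 13 17 21
f 17 23 16
f 23 22 14
f 22 19 18
f 19 13 20
f 15 21 16
f 15 16 14
f 15 14 18
f 15 18 20
f 15 20 21
f 16 21 17
f 14 16 23
f 18 14 22
f 20 18 19
f 21 20 13
f 25 24 28
f 25 28 26
f 26 28 29
f 26 29 27
f 28 24 30
f 28 30 29
f 29 30 31
f 29 31 27
f 30 24 32
f 30 32 31
f 31 32 33
f 31 33 27
f 32 24 34
f 32 34 33
f 33 34 35
f 33 35 27
f 34 24 36
f 34 36 35
f 35 36 37
f 35 37 27
f 36 24 38
f 36 38 37
f 37 38 39
f 37 39 27
f 38 24 40
f 38 40 39
f 39 40 41
f 39 41 27
f 40 24 42
f 40 42 41
f 41 42 43
f 41 43 27
f 42 24 44
f 42 44 43
f 43 44 45
f 43 45 27
f 44 24 46
f 44 46 45
f 45 46 47
f 45 47 27
f 46 24 48
f 46 48 47
f 47 48 49
f 47 49 27
f 48 24 25
f 48 25 49
f 49 25 26
f 49 26 27
f 51 50 54
f 51 54 52
f 52 54 55
f 52 55 53
f 54 50 56
f 54 56 55
f 55 56 57
f 55 57 53
f 56 50 58
f 56 58 57
f 57 58 59
f 57 59 53
f 58 50 60
f 58 60 59
f 59 60 61
f 59 61 53
f 60 50 62
f 60 62 61
f 61 62 63
f 61 63 53
f 62 50 64
f 62 64 63
f 63 64 65
f 63 65 53
f 64 50 66
f 64 66 65
f 65 66 67
f 65 67 53
f 66 50 68
f 66 68 67
f 67 68 69
f 67 69 53
f 68 50 70
f 68 70 69
f 69 70 71
f 69 71 53
f 70 50 72
f 70 72 71
f 71 72 73
f 71 73 53
f 72 50 74
f 72 74 73
f 73 74 75
f 73 75 53
f 74 50 51
f 74 51 75
f 75 51 52
f 75 52 53



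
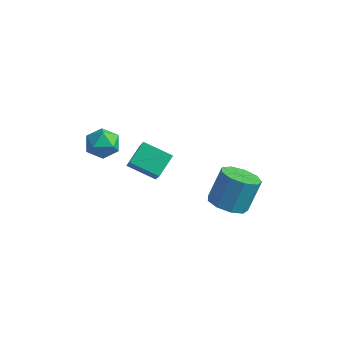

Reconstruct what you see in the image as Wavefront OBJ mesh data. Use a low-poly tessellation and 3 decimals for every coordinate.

v 1.22 -1.492 0.429
v -0.144 -1.999 1.045
v 1.15 -0.402 1.17
v -0.214 -0.909 1.786
v 2.214 -2.411 1.874
v 0.85 -2.918 2.49
v 2.144 -1.321 2.615
v 0.78 -1.828 3.231
v 1.987 3.184 -4.46
v 2.752 2.459 -4.145
v 2.898 3.37 -2.404
v 2.133 4.096 -2.72
v 3.078 3.048 -4.48
v 3.224 3.959 -2.74
v 2.894 3.701 -4.807
v 3.04 4.612 -3.066
v 2.286 4.112 -4.971
v 2.432 5.023 -3.23
v 1.538 4.089 -4.896
v 1.684 5 -3.156
v 1 3.643 -4.617
v 1.146 4.554 -2.877
v 0.923 2.982 -4.265
v 1.069 3.894 -2.525
v 1.345 2.416 -4.004
v 1.491 3.328 -2.264
v 2.067 2.21 -3.957
v 2.213 3.121 -2.216
v -1.718 -1.244 1.626
v -0.892 -1.696 1.529
v -2.268 -2.424 2.431
v -1.442 -2.876 2.334
v -1.498 -2.101 2.875
v -1.158 -1.372 2.378
v -2.002 -2.748 1.582
v -1.662 -2.019 1.085
v -1.067 -2.625 1.502
v -0.756 -2.225 2.302
v -2.404 -1.895 1.658
v -2.093 -1.495 2.458
f 2 4 1
f 5 2 1
f 1 4 3
f 3 5 1
f 2 8 4
f 6 2 5
f 6 8 2
f 4 8 3
f 7 5 3
f 3 8 7
f 7 6 5
f 8 6 7
f 10 9 13
f 10 13 11
f 11 13 14
f 11 14 12
f 13 9 15
f 13 15 14
f 14 15 16
f 14 16 12
f 15 9 17
f 15 17 16
f 16 17 18
f 16 18 12
f 17 9 19
f 17 19 18
f 18 19 20
f 18 20 12
f 19 9 21
f 19 21 20
f 20 21 22
f 20 22 12
f 21 9 23
f 21 23 22
f 22 23 24
f 22 24 12
f 23 9 25
f 23 25 24
f 24 25 26
f 24 26 12
f 25 9 27
f 25 27 26
f 26 27 28
f 26 28 12
f 27 9 10
f 27 10 28
f 28 10 11
f 28 11 12
f 29 40 34
f 29 34 30
f 29 30 36
f 29 36 39
f 29 39 40
f 30 34 38
f 34 40 33
f 40 39 31
f 39 36 35
f 36 30 37
f 32 38 33
f 32 33 31
f 32 31 35
f 32 35 37
f 32 37 38
f 33 38 34
f 31 33 40
f 35 31 39
f 37 35 36
f 38 37 30



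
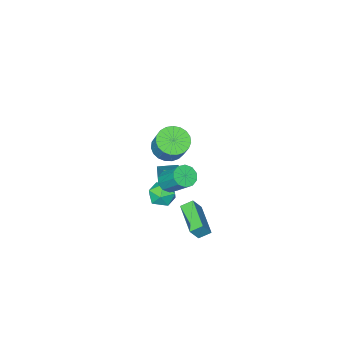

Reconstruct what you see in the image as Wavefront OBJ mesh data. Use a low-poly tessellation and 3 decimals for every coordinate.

v 0.47 0.557 -3.411
v -0.17 0.908 -2.995
v 1.228 2.454 -3.849
v 0.589 2.806 -3.434
v 1.071 0.534 -2.466
v 0.432 0.886 -2.051
v 1.83 2.432 -2.905
v 1.19 2.783 -2.489
v -0.855 -2.272 -1.851
v -0.172 -0.704 -0.649
v -0.535 -1.729 -2.74
v 0.148 -0.161 -1.538
v 0.232 -2.799 -1.782
v 0.915 -1.231 -0.58
v 0.552 -2.256 -2.671
v 1.235 -0.688 -1.469
v 3.419 2.685 2.813
v 4.126 2.61 2.922
v 4.049 3.899 4.316
v 3.341 3.975 4.207
v 4.067 2.932 2.621
v 3.99 4.221 4.014
v 3.76 3.16 2.393
v 3.683 4.449 3.786
v 3.323 3.206 2.326
v 3.245 4.496 3.719
v 2.922 3.054 2.445
v 2.845 4.343 3.838
v 2.711 2.761 2.704
v 2.634 4.05 4.098
v 2.77 2.439 3.006
v 2.693 3.728 4.399
v 3.077 2.211 3.234
v 3 3.5 4.627
v 3.515 2.164 3.301
v 3.437 3.454 4.694
v 3.915 2.317 3.182
v 3.838 3.606 4.575
v 2.609 0.752 -0.595
v 2.875 0.305 -1.348
v 1.285 0.095 -0.672
v 1.551 -0.352 -1.425
v 1.922 -0.559 -0.615
v 2.74 -0.153 -0.567
v 1.42 0.553 -1.453
v 2.238 0.959 -1.405
v 2.14 0.182 -1.878
v 2.45 -0.505 -1.36
v 1.71 0.905 -0.66
v 2.02 0.218 -0.142
v -1.539 -4.066 -1.839
v -0.851 -3.491 -2.366
v -0.513 -2.539 -0.889
v -1.201 -3.114 -0.361
v -1.218 -3.269 -2.425
v -0.88 -2.318 -0.948
v -1.64 -3.185 -2.383
v -1.302 -2.234 -0.905
v -2.045 -3.253 -2.246
v -1.706 -2.302 -0.769
v -2.362 -3.462 -2.039
v -2.024 -2.51 -0.562
v -2.537 -3.775 -1.798
v -2.199 -2.823 -0.32
v -2.539 -4.138 -1.563
v -2.201 -3.187 -0.085
v -2.369 -4.489 -1.376
v -2.031 -3.537 0.101
v -2.055 -4.767 -1.269
v -1.717 -3.815 0.208
v -1.652 -4.923 -1.261
v -1.314 -3.971 0.217
v -1.229 -4.931 -1.352
v -0.891 -3.979 0.125
v -0.86 -4.79 -1.528
v -0.522 -3.838 -0.05
v -0.609 -4.523 -1.757
v -0.27 -3.571 -0.28
v -0.518 -4.177 -2.001
v -0.18 -3.226 -0.523
v -0.604 -3.812 -2.216
v -0.265 -2.861 -0.738
f 2 4 1
f 5 2 1
f 1 4 3
f 3 5 1
f 2 8 4
f 6 2 5
f 6 8 2
f 4 8 3
f 7 5 3
f 3 8 7
f 7 6 5
f 8 6 7
f 10 12 9
f 13 10 9
f 9 12 11
f 11 13 9
f 10 16 12
f 14 10 13
f 14 16 10
f 12 16 11
f 15 13 11
f 11 16 15
f 15 14 13
f 16 14 15
f 18 17 21
f 18 21 19
f 19 21 22
f 19 22 20
f 21 17 23
f 21 23 22
f 22 23 24
f 22 24 20
f 23 17 25
f 23 25 24
f 24 25 26
f 24 26 20
f 25 17 27
f 25 27 26
f 26 27 28
f 26 28 20
f 27 17 29
f 27 29 28
f 28 29 30
f 28 30 20
f 29 17 31
f 29 31 30
f 30 31 32
f 30 32 20
f 31 17 33
f 31 33 32
f 32 33 34
f 32 34 20
f 33 17 35
f 33 35 34
f 34 35 36
f 34 36 20
f 35 17 37
f 35 37 36
f 36 37 38
f 36 38 20
f 37 17 18
f 37 18 38
f 38 18 19
f 38 19 20
f 39 50 44
f 39 44 40
f 39 40 46
f 39 46 49
f 39 49 50
f 40 44 48
f 44 50 43
f 50 49 41
f 49 46 45
f 46 40 47
f 42 48 43
f 42 43 41
f 42 41 45
f 42 45 47
f 42 47 48
f 43 48 44
f 41 43 50
f 45 41 49
f 47 45 46
f 48 47 40
f 52 51 55
f 52 55 53
f 53 55 56
f 53 56 54
f 55 51 57
f 55 57 56
f 56 57 58
f 56 58 54
f 57 51 59
f 57 59 58
f 58 59 60
f 58 60 54
f 59 51 61
f 59 61 60
f 60 61 62
f 60 62 54
f 61 51 63
f 61 63 62
f 62 63 64
f 62 64 54
f 63 51 65
f 63 65 64
f 64 65 66
f 64 66 54
f 65 51 67
f 65 67 66
f 66 67 68
f 66 68 54
f 67 51 69
f 67 69 68
f 68 69 70
f 68 70 54
f 69 51 71
f 69 71 70
f 70 71 72
f 70 72 54
f 71 51 73
f 71 73 72
f 72 73 74
f 72 74 54
f 73 51 75
f 73 75 74
f 74 75 76
f 74 76 54
f 75 51 77
f 75 77 76
f 76 77 78
f 76 78 54
f 77 51 79
f 77 79 78
f 78 79 80
f 78 80 54
f 79 51 81
f 79 81 80
f 80 81 82
f 80 82 54
f 81 51 52
f 81 52 82
f 82 52 53
f 82 53 54



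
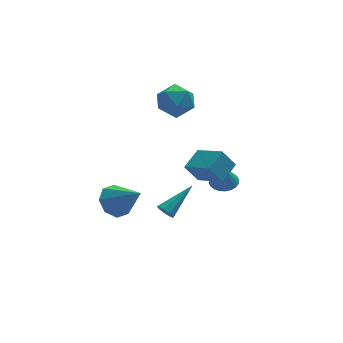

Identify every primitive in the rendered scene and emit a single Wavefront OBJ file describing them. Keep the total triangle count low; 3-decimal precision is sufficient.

v 2.047 -4.016 1.464
v 1.377 -3.946 2.469
v 1.14 -2.705 0.768
v 0.469 -2.635 1.772
v 2.891 -3.165 1.968
v 2.22 -3.095 2.972
v 1.983 -1.854 1.271
v 1.313 -1.784 2.276
v -0.374 -2.158 -1.798
v -0.076 -2.592 -1.856
v 1.194 -1.222 -0.742
v -0.023 -2.367 -2.135
v -0.134 -2.044 -2.256
v -0.358 -1.774 -2.163
v -0.589 -1.684 -1.899
v -0.72 -1.816 -1.588
v -0.689 -2.108 -1.375
v -0.511 -2.423 -1.36
v -0.269 -2.614 -1.55
v 1.205 2.988 3.993
v 2.072 2.679 3.346
v 0.108 1.881 3.054
v 0.975 1.572 2.407
v 0.94 1.26 3.487
v 1.618 1.945 4.068
v 0.562 2.615 2.332
v 1.24 3.3 2.913
v 1.674 2.448 2.319
v 1.908 1.611 3.033
v 0.272 2.949 3.367
v 0.506 2.112 4.081
v 3.855 3.117 -4.047
v 4.487 3.565 -3.847
v 3.645 2.703 -2.453
v 4.256 3.773 -3.824
v 3.963 3.881 -3.834
v 3.654 3.873 -3.877
v 3.375 3.749 -3.946
v 3.17 3.53 -4.03
v 3.069 3.248 -4.116
v 3.087 2.945 -4.192
v 3.222 2.669 -4.246
v 3.454 2.462 -4.27
v 3.747 2.353 -4.26
v 4.056 2.362 -4.217
v 4.334 2.485 -4.148
v 4.54 2.704 -4.064
v 4.641 2.986 -3.977
v 4.623 3.289 -3.901
v -2.54 -0.477 -1.906
v -1.857 0.268 -1.768
v -1.5 -1.683 -0.554
v -2.454 0.314 -1.267
v -3.102 -0.103 -1.141
v -3.421 -0.739 -1.463
v -3.224 -1.221 -2.045
v -2.626 -1.267 -2.545
v -1.979 -0.85 -2.671
v -1.66 -0.214 -2.35
f 2 4 1
f 5 2 1
f 1 4 3
f 3 5 1
f 2 8 4
f 6 2 5
f 6 8 2
f 4 8 3
f 7 5 3
f 3 8 7
f 7 6 5
f 8 6 7
f 10 9 12
f 10 12 11
f 12 9 13
f 12 13 11
f 13 9 14
f 13 14 11
f 14 9 15
f 14 15 11
f 15 9 16
f 15 16 11
f 16 9 17
f 16 17 11
f 17 9 18
f 17 18 11
f 18 9 19
f 18 19 11
f 19 9 10
f 19 10 11
f 20 31 25
f 20 25 21
f 20 21 27
f 20 27 30
f 20 30 31
f 21 25 29
f 25 31 24
f 31 30 22
f 30 27 26
f 27 21 28
f 23 29 24
f 23 24 22
f 23 22 26
f 23 26 28
f 23 28 29
f 24 29 25
f 22 24 31
f 26 22 30
f 28 26 27
f 29 28 21
f 33 32 35
f 33 35 34
f 35 32 36
f 35 36 34
f 36 32 37
f 36 37 34
f 37 32 38
f 37 38 34
f 38 32 39
f 38 39 34
f 39 32 40
f 39 40 34
f 40 32 41
f 40 41 34
f 41 32 42
f 41 42 34
f 42 32 43
f 42 43 34
f 43 32 44
f 43 44 34
f 44 32 45
f 44 45 34
f 45 32 46
f 45 46 34
f 46 32 47
f 46 47 34
f 47 32 48
f 47 48 34
f 48 32 49
f 48 49 34
f 49 32 33
f 49 33 34
f 51 50 53
f 51 53 52
f 53 50 54
f 53 54 52
f 54 50 55
f 54 55 52
f 55 50 56
f 55 56 52
f 56 50 57
f 56 57 52
f 57 50 58
f 57 58 52
f 58 50 59
f 58 59 52
f 59 50 51
f 59 51 52



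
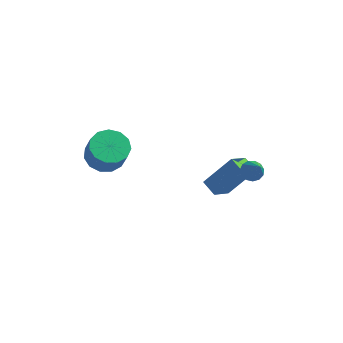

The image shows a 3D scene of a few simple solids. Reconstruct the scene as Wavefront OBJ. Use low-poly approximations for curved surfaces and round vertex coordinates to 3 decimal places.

v -2.917 -0.898 0.451
v -2.044 -1.132 0.047
v -1.61 -1.616 1.265
v -2.483 -1.382 1.669
v -1.994 -0.61 0.237
v -1.561 -1.094 1.455
v -2.237 -0.179 0.495
v -1.804 -0.663 1.713
v -2.696 0.023 0.739
v -2.263 -0.46 1.956
v -3.225 -0.067 0.891
v -2.792 -0.55 2.109
v -3.656 -0.421 0.904
v -3.223 -0.904 2.122
v -3.852 -0.926 0.773
v -3.419 -1.41 1.991
v -3.751 -1.423 0.54
v -3.318 -1.906 1.758
v -3.385 -1.753 0.279
v -2.952 -2.237 1.496
v -2.871 -1.812 0.072
v -2.437 -2.295 1.29
v -2.37 -1.58 -0.014
v -1.937 -2.064 1.204
v 3.451 2.097 -1.886
v 4.001 2.124 -2.098
v 4.049 1.043 -0.474
v 3.967 2.382 -1.891
v 3.77 2.55 -1.683
v 3.471 2.573 -1.538
v 3.166 2.446 -1.505
v 2.952 2.207 -1.592
v 2.896 1.934 -1.772
v 3.016 1.712 -1.989
v 3.275 1.612 -2.173
v 3.589 1.667 -2.265
v 3.86 1.858 -2.237
v 1.101 1.959 -3.198
v 2.329 2.547 -1.639
v 1.547 3.005 -3.943
v 2.775 3.593 -2.384
v 1.785 1.427 -3.536
v 3.013 2.015 -1.977
v 2.231 2.473 -4.281
v 3.459 3.061 -2.722
f 2 1 5
f 2 5 3
f 3 5 6
f 3 6 4
f 5 1 7
f 5 7 6
f 6 7 8
f 6 8 4
f 7 1 9
f 7 9 8
f 8 9 10
f 8 10 4
f 9 1 11
f 9 11 10
f 10 11 12
f 10 12 4
f 11 1 13
f 11 13 12
f 12 13 14
f 12 14 4
f 13 1 15
f 13 15 14
f 14 15 16
f 14 16 4
f 15 1 17
f 15 17 16
f 16 17 18
f 16 18 4
f 17 1 19
f 17 19 18
f 18 19 20
f 18 20 4
f 19 1 21
f 19 21 20
f 20 21 22
f 20 22 4
f 21 1 23
f 21 23 22
f 22 23 24
f 22 24 4
f 23 1 2
f 23 2 24
f 24 2 3
f 24 3 4
f 26 25 28
f 26 28 27
f 28 25 29
f 28 29 27
f 29 25 30
f 29 30 27
f 30 25 31
f 30 31 27
f 31 25 32
f 31 32 27
f 32 25 33
f 32 33 27
f 33 25 34
f 33 34 27
f 34 25 35
f 34 35 27
f 35 25 36
f 35 36 27
f 36 25 37
f 36 37 27
f 37 25 26
f 37 26 27
f 39 41 38
f 42 39 38
f 38 41 40
f 40 42 38
f 39 45 41
f 43 39 42
f 43 45 39
f 41 45 40
f 44 42 40
f 40 45 44
f 44 43 42
f 45 43 44



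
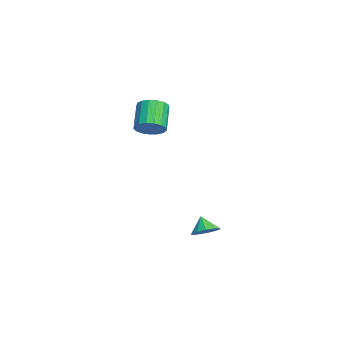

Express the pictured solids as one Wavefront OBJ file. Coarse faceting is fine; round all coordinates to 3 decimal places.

v 0.561 -0.191 3.173
v 1.256 -0.483 3.889
v -0.186 -0.201 5.403
v -0.881 0.091 4.687
v 1.318 0.009 3.857
v -0.124 0.292 5.371
v 1.207 0.456 3.668
v -0.235 0.739 5.182
v 0.948 0.755 3.365
v -0.494 1.037 4.879
v 0.6 0.837 3.019
v -0.842 1.119 4.533
v 0.244 0.683 2.707
v -1.199 0.965 4.221
v -0.04 0.329 2.503
v -1.483 0.611 4.017
v -0.187 -0.144 2.452
v -1.629 0.138 3.966
v -0.162 -0.628 2.566
v -1.604 -0.345 4.08
v 0.029 -1.012 2.819
v -1.413 -0.729 4.333
v 0.342 -1.208 3.153
v -1.101 -0.925 4.667
v 0.704 -1.171 3.492
v -0.738 -0.888 5.006
v 1.034 -0.909 3.758
v -0.408 -0.627 5.272
v 3.845 2.966 -4.485
v 4.555 2.405 -4.193
v 3.215 2.714 -3.435
v 4.665 2.896 -4.009
v 4.515 3.409 -3.976
v 4.152 3.781 -4.104
v 3.692 3.895 -4.353
v 3.281 3.713 -4.644
v 3.049 3.295 -4.884
v 3.07 2.772 -4.998
v 3.337 2.311 -4.948
v 3.766 2.058 -4.751
v 4.22 2.093 -4.47
f 2 1 5
f 2 5 3
f 3 5 6
f 3 6 4
f 5 1 7
f 5 7 6
f 6 7 8
f 6 8 4
f 7 1 9
f 7 9 8
f 8 9 10
f 8 10 4
f 9 1 11
f 9 11 10
f 10 11 12
f 10 12 4
f 11 1 13
f 11 13 12
f 12 13 14
f 12 14 4
f 13 1 15
f 13 15 14
f 14 15 16
f 14 16 4
f 15 1 17
f 15 17 16
f 16 17 18
f 16 18 4
f 17 1 19
f 17 19 18
f 18 19 20
f 18 20 4
f 19 1 21
f 19 21 20
f 20 21 22
f 20 22 4
f 21 1 23
f 21 23 22
f 22 23 24
f 22 24 4
f 23 1 25
f 23 25 24
f 24 25 26
f 24 26 4
f 25 1 27
f 25 27 26
f 26 27 28
f 26 28 4
f 27 1 2
f 27 2 28
f 28 2 3
f 28 3 4
f 30 29 32
f 30 32 31
f 32 29 33
f 32 33 31
f 33 29 34
f 33 34 31
f 34 29 35
f 34 35 31
f 35 29 36
f 35 36 31
f 36 29 37
f 36 37 31
f 37 29 38
f 37 38 31
f 38 29 39
f 38 39 31
f 39 29 40
f 39 40 31
f 40 29 41
f 40 41 31
f 41 29 30
f 41 30 31



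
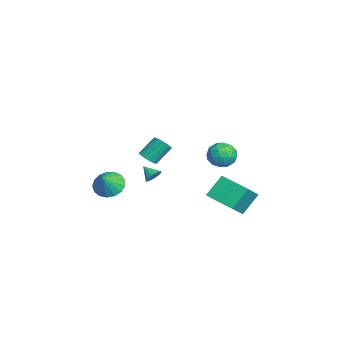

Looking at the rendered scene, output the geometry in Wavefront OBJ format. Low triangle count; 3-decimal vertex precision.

v -1.609 -0.927 -1.847
v -1.118 -1.075 -1.499
v -2.211 -1.533 -1.253
v -1.243 -0.814 -1.36
v -1.466 -0.584 -1.35
v -1.728 -0.445 -1.474
v -1.958 -0.436 -1.698
v -2.094 -0.558 -1.961
v -2.101 -0.779 -2.194
v -1.976 -1.04 -2.334
v -1.753 -1.27 -2.343
v -1.491 -1.408 -2.219
v -1.261 -1.418 -1.995
v -1.124 -1.296 -1.732
v 3.891 -1.472 2.699
v 4.248 -1.827 3.095
v 3.926 -0.923 4.196
v 3.569 -0.568 3.801
v 4.435 -1.637 2.994
v 4.113 -0.734 4.095
v 4.514 -1.415 2.835
v 4.192 -0.511 3.936
v 4.47 -1.203 2.649
v 4.148 -0.3 3.75
v 4.311 -1.045 2.473
v 3.989 -0.142 3.574
v 4.069 -0.972 2.342
v 3.747 -0.069 3.443
v 3.792 -0.997 2.281
v 3.47 -0.094 3.382
v 3.534 -1.117 2.304
v 3.212 -0.213 3.405
v 3.347 -1.306 2.405
v 3.025 -0.403 3.506
v 3.268 -1.529 2.564
v 2.946 -0.625 3.665
v 3.312 -1.74 2.75
v 2.99 -0.837 3.851
v 3.471 -1.898 2.926
v 3.149 -0.995 4.027
v 3.713 -1.971 3.057
v 3.391 -1.068 4.158
v 3.99 -1.946 3.118
v 3.668 -1.043 4.219
v -3.594 3.784 -0.441
v -3.004 4.105 -1.236
v -2.416 2.655 -0.024
v -1.826 2.976 -0.819
v -1.979 3.599 0.001
v -2.707 4.297 -0.257
v -2.713 2.463 -1.003
v -3.441 3.161 -1.261
v -2.459 3.289 -1.583
v -2.006 3.991 -0.963
v -3.414 2.769 -0.297
v -2.961 3.471 0.323
v -3.402 4.044 -0.875
v -2.018 2.716 -0.385
v -2.108 3.082 0.097
v -1.761 3.271 -0.37
v -3.228 4.156 -0.3
v -2.881 4.345 -0.767
v -2.279 4.048 -0.04
v -2.539 2.415 -0.493
v -2.192 2.604 -0.96
v -3.659 3.489 -0.89
v -3.312 3.678 -1.357
v -3.141 2.712 -1.22
v -2.735 3.753 -1.547
v -2.043 3.089 -1.301
v -2.564 2.788 -1.41
v -2.992 3.198 -1.561
v -2.469 4.166 -1.182
v -1.777 3.502 -0.937
v -1.867 3.868 -0.455
v -2.295 4.278 -0.606
v -2.149 3.686 -1.386
v -3.643 3.258 -0.323
v -2.951 2.594 -0.078
v -3.125 2.482 -0.654
v -3.553 2.892 -0.805
v -3.377 3.671 0.041
v -2.685 3.007 0.287
v -2.428 3.562 0.301
v -2.856 3.972 0.15
v -3.271 3.074 0.126
v -0.786 2.923 -3.652
v 0.363 2.192 -2.491
v -1.46 3.922 -2.355
v -0.311 3.19 -1.194
v 0.611 4.43 -4.086
v 1.76 3.698 -2.925
v -0.063 5.428 -2.789
v 1.086 4.697 -1.628
v -1.878 -3.691 -2.625
v -1.039 -3.343 -3.191
v -0.962 -4.129 -1.535
v -1.176 -2.936 -2.912
v -1.474 -2.702 -2.567
v -1.865 -2.694 -2.236
v -2.258 -2.915 -1.994
v -2.565 -3.314 -1.896
v -2.714 -3.798 -1.966
v -2.672 -4.259 -2.186
v -2.448 -4.589 -2.507
v -2.093 -4.713 -2.855
v -1.69 -4.604 -3.151
v -1.329 -4.285 -3.325
v -1.094 -3.83 -3.34
f 2 1 4
f 2 4 3
f 4 1 5
f 4 5 3
f 5 1 6
f 5 6 3
f 6 1 7
f 6 7 3
f 7 1 8
f 7 8 3
f 8 1 9
f 8 9 3
f 9 1 10
f 9 10 3
f 10 1 11
f 10 11 3
f 11 1 12
f 11 12 3
f 12 1 13
f 12 13 3
f 13 1 14
f 13 14 3
f 14 1 2
f 14 2 3
f 16 15 19
f 16 19 17
f 17 19 20
f 17 20 18
f 19 15 21
f 19 21 20
f 20 21 22
f 20 22 18
f 21 15 23
f 21 23 22
f 22 23 24
f 22 24 18
f 23 15 25
f 23 25 24
f 24 25 26
f 24 26 18
f 25 15 27
f 25 27 26
f 26 27 28
f 26 28 18
f 27 15 29
f 27 29 28
f 28 29 30
f 28 30 18
f 29 15 31
f 29 31 30
f 30 31 32
f 30 32 18
f 31 15 33
f 31 33 32
f 32 33 34
f 32 34 18
f 33 15 35
f 33 35 34
f 34 35 36
f 34 36 18
f 35 15 37
f 35 37 36
f 36 37 38
f 36 38 18
f 37 15 39
f 37 39 38
f 38 39 40
f 38 40 18
f 39 15 41
f 39 41 40
f 40 41 42
f 40 42 18
f 41 15 43
f 41 43 42
f 42 43 44
f 42 44 18
f 43 15 16
f 43 16 44
f 44 16 17
f 44 17 18
f 45 82 61
f 82 56 85
f 61 85 50
f 82 85 61
f 45 61 57
f 61 50 62
f 57 62 46
f 61 62 57
f 45 57 66
f 57 46 67
f 66 67 52
f 57 67 66
f 45 66 78
f 66 52 81
f 78 81 55
f 66 81 78
f 45 78 82
f 78 55 86
f 82 86 56
f 78 86 82
f 46 62 73
f 62 50 76
f 73 76 54
f 62 76 73
f 50 85 63
f 85 56 84
f 63 84 49
f 85 84 63
f 56 86 83
f 86 55 79
f 83 79 47
f 86 79 83
f 55 81 80
f 81 52 68
f 80 68 51
f 81 68 80
f 52 67 72
f 67 46 69
f 72 69 53
f 67 69 72
f 48 74 60
f 74 54 75
f 60 75 49
f 74 75 60
f 48 60 58
f 60 49 59
f 58 59 47
f 60 59 58
f 48 58 65
f 58 47 64
f 65 64 51
f 58 64 65
f 48 65 70
f 65 51 71
f 70 71 53
f 65 71 70
f 48 70 74
f 70 53 77
f 74 77 54
f 70 77 74
f 49 75 63
f 75 54 76
f 63 76 50
f 75 76 63
f 47 59 83
f 59 49 84
f 83 84 56
f 59 84 83
f 51 64 80
f 64 47 79
f 80 79 55
f 64 79 80
f 53 71 72
f 71 51 68
f 72 68 52
f 71 68 72
f 54 77 73
f 77 53 69
f 73 69 46
f 77 69 73
f 88 90 87
f 91 88 87
f 87 90 89
f 89 91 87
f 88 94 90
f 92 88 91
f 92 94 88
f 90 94 89
f 93 91 89
f 89 94 93
f 93 92 91
f 94 92 93
f 96 95 98
f 96 98 97
f 98 95 99
f 98 99 97
f 99 95 100
f 99 100 97
f 100 95 101
f 100 101 97
f 101 95 102
f 101 102 97
f 102 95 103
f 102 103 97
f 103 95 104
f 103 104 97
f 104 95 105
f 104 105 97
f 105 95 106
f 105 106 97
f 106 95 107
f 106 107 97
f 107 95 108
f 107 108 97
f 108 95 109
f 108 109 97
f 109 95 96
f 109 96 97



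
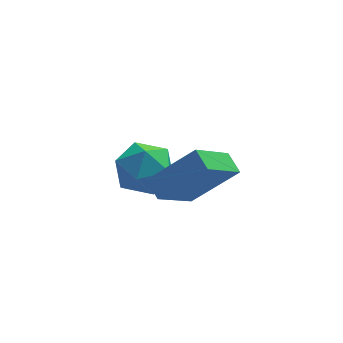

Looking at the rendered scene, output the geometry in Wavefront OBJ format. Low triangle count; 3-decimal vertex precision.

v 1.821 -2.646 3.772
v 1.569 -1.919 4.109
v 0.287 -2.537 2.387
v 0.034 -1.81 2.724
v 3.046 -1.63 2.496
v 2.793 -0.903 2.833
v 1.511 -1.521 1.111
v 1.259 -0.794 1.448
v -0.498 1.853 0.402
v 0.278 2.703 0.521
v 0.662 0.957 -0.761
v 1.438 1.807 -0.642
v 1.21 1.103 0.247
v 0.493 1.657 0.966
v 0.447 2.003 -1.206
v -0.27 2.557 -0.487
v 0.862 2.795 -0.473
v 1.333 2.24 0.425
v -0.393 1.42 -0.665
v 0.078 0.865 0.233
f 2 4 1
f 5 2 1
f 1 4 3
f 3 5 1
f 2 8 4
f 6 2 5
f 6 8 2
f 4 8 3
f 7 5 3
f 3 8 7
f 7 6 5
f 8 6 7
f 9 20 14
f 9 14 10
f 9 10 16
f 9 16 19
f 9 19 20
f 10 14 18
f 14 20 13
f 20 19 11
f 19 16 15
f 16 10 17
f 12 18 13
f 12 13 11
f 12 11 15
f 12 15 17
f 12 17 18
f 13 18 14
f 11 13 20
f 15 11 19
f 17 15 16
f 18 17 10



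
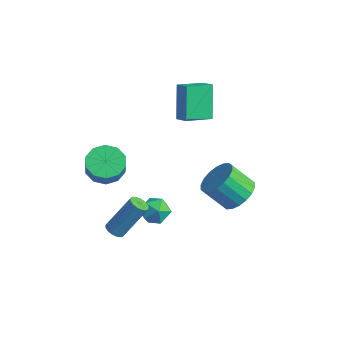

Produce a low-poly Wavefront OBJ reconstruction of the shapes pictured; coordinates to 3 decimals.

v 3.341 2.142 -0.438
v 4.193 1.765 0.003
v 3.31 1.121 1.158
v 2.459 1.498 0.718
v 4.15 2.176 0.2
v 3.267 1.533 1.355
v 3.947 2.581 0.27
v 3.064 1.938 1.425
v 3.624 2.899 0.2
v 2.741 2.256 1.356
v 3.245 3.067 0.004
v 2.362 2.424 1.16
v 2.886 3.052 -0.279
v 2.003 2.408 0.876
v 2.616 2.856 -0.594
v 1.733 2.213 0.561
v 2.49 2.519 -0.878
v 1.607 1.875 0.277
v 2.533 2.107 -1.075
v 1.65 1.464 0.08
v 2.736 1.702 -1.145
v 1.853 1.059 0.01
v 3.059 1.384 -1.076
v 2.176 0.741 0.08
v 3.438 1.216 -0.88
v 2.555 0.573 0.276
v 3.797 1.232 -0.596
v 2.914 0.588 0.559
v 4.067 1.427 -0.281
v 3.184 0.784 0.874
v -1.128 4.123 3.995
v -1.503 2.719 4.473
v -0.391 4.054 4.37
v -0.766 2.65 4.848
v -0.354 3.35 2.332
v -0.729 1.946 2.81
v 0.383 3.281 2.707
v 0.008 1.877 3.185
v 0.164 0.133 -1.675
v 0.776 0.173 -2.28
v -0.576 -0.733 -2.48
v 0.036 -0.693 -3.085
v 0.194 -1.094 -2.338
v 0.652 -0.558 -1.841
v -0.452 -0.002 -2.919
v 0.006 0.534 -2.422
v 0.396 0.09 -3.05
v 0.795 -0.585 -2.691
v -0.595 0.025 -2.069
v -0.196 -0.65 -1.71
v -0.455 -2.432 -2.833
v 0.011 -2.315 -3.058
v 0.581 -1.192 -1.291
v 0.115 -1.308 -1.067
v -0.14 -2.125 -3.13
v 0.429 -1.001 -1.363
v -0.364 -2.005 -3.134
v 0.206 -0.881 -1.367
v -0.608 -1.983 -3.07
v -0.038 -0.859 -1.303
v -0.817 -2.063 -2.951
v -0.248 -0.94 -1.184
v -0.944 -2.228 -2.805
v -0.374 -1.105 -1.038
v -0.958 -2.44 -2.666
v -0.388 -1.316 -0.899
v -0.857 -2.65 -2.565
v -0.287 -1.526 -0.798
v -0.664 -2.81 -2.526
v -0.094 -1.686 -0.759
v -0.423 -2.883 -2.557
v 0.147 -1.759 -0.79
v -0.189 -2.853 -2.651
v 0.381 -1.729 -0.885
v -0.017 -2.726 -2.788
v 0.553 -1.603 -1.021
v 0.056 -2.532 -2.934
v 0.625 -1.409 -1.167
v -2.026 -1.539 0.411
v -1.204 -0.993 0.248
v -0.852 -1.256 1.146
v -1.674 -1.801 1.309
v -1.624 -0.629 0.519
v -1.271 -0.892 1.417
v -2.198 -0.613 0.749
v -1.845 -0.876 1.647
v -2.706 -0.95 0.85
v -2.353 -1.213 1.748
v -2.954 -1.512 0.783
v -2.601 -1.775 1.681
v -2.848 -2.084 0.574
v -2.496 -2.347 1.472
v -2.429 -2.448 0.303
v -2.076 -2.711 1.201
v -1.855 -2.464 0.073
v -1.502 -2.727 0.971
v -1.347 -2.127 -0.028
v -0.994 -2.39 0.87
v -1.099 -1.565 0.039
v -0.746 -1.828 0.937
f 2 1 5
f 2 5 3
f 3 5 6
f 3 6 4
f 5 1 7
f 5 7 6
f 6 7 8
f 6 8 4
f 7 1 9
f 7 9 8
f 8 9 10
f 8 10 4
f 9 1 11
f 9 11 10
f 10 11 12
f 10 12 4
f 11 1 13
f 11 13 12
f 12 13 14
f 12 14 4
f 13 1 15
f 13 15 14
f 14 15 16
f 14 16 4
f 15 1 17
f 15 17 16
f 16 17 18
f 16 18 4
f 17 1 19
f 17 19 18
f 18 19 20
f 18 20 4
f 19 1 21
f 19 21 20
f 20 21 22
f 20 22 4
f 21 1 23
f 21 23 22
f 22 23 24
f 22 24 4
f 23 1 25
f 23 25 24
f 24 25 26
f 24 26 4
f 25 1 27
f 25 27 26
f 26 27 28
f 26 28 4
f 27 1 29
f 27 29 28
f 28 29 30
f 28 30 4
f 29 1 2
f 29 2 30
f 30 2 3
f 30 3 4
f 32 34 31
f 35 32 31
f 31 34 33
f 33 35 31
f 32 38 34
f 36 32 35
f 36 38 32
f 34 38 33
f 37 35 33
f 33 38 37
f 37 36 35
f 38 36 37
f 39 50 44
f 39 44 40
f 39 40 46
f 39 46 49
f 39 49 50
f 40 44 48
f 44 50 43
f 50 49 41
f 49 46 45
f 46 40 47
f 42 48 43
f 42 43 41
f 42 41 45
f 42 45 47
f 42 47 48
f 43 48 44
f 41 43 50
f 45 41 49
f 47 45 46
f 48 47 40
f 52 51 55
f 52 55 53
f 53 55 56
f 53 56 54
f 55 51 57
f 55 57 56
f 56 57 58
f 56 58 54
f 57 51 59
f 57 59 58
f 58 59 60
f 58 60 54
f 59 51 61
f 59 61 60
f 60 61 62
f 60 62 54
f 61 51 63
f 61 63 62
f 62 63 64
f 62 64 54
f 63 51 65
f 63 65 64
f 64 65 66
f 64 66 54
f 65 51 67
f 65 67 66
f 66 67 68
f 66 68 54
f 67 51 69
f 67 69 68
f 68 69 70
f 68 70 54
f 69 51 71
f 69 71 70
f 70 71 72
f 70 72 54
f 71 51 73
f 71 73 72
f 72 73 74
f 72 74 54
f 73 51 75
f 73 75 74
f 74 75 76
f 74 76 54
f 75 51 77
f 75 77 76
f 76 77 78
f 76 78 54
f 77 51 52
f 77 52 78
f 78 52 53
f 78 53 54
f 80 79 83
f 80 83 81
f 81 83 84
f 81 84 82
f 83 79 85
f 83 85 84
f 84 85 86
f 84 86 82
f 85 79 87
f 85 87 86
f 86 87 88
f 86 88 82
f 87 79 89
f 87 89 88
f 88 89 90
f 88 90 82
f 89 79 91
f 89 91 90
f 90 91 92
f 90 92 82
f 91 79 93
f 91 93 92
f 92 93 94
f 92 94 82
f 93 79 95
f 93 95 94
f 94 95 96
f 94 96 82
f 95 79 97
f 95 97 96
f 96 97 98
f 96 98 82
f 97 79 99
f 97 99 98
f 98 99 100
f 98 100 82
f 99 79 80
f 99 80 100
f 100 80 81
f 100 81 82



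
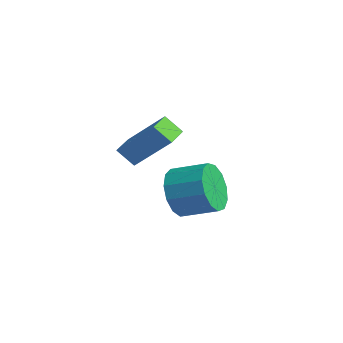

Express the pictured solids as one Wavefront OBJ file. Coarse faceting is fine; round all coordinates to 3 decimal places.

v 1.324 1.547 -2.717
v 1.933 1.289 -3.52
v 2.925 2.155 -3.045
v 2.316 2.413 -2.243
v 1.616 1.749 -3.695
v 2.608 2.615 -3.22
v 1.205 2.145 -3.56
v 2.197 3.011 -3.085
v 0.833 2.351 -3.158
v 1.825 3.217 -2.683
v 0.616 2.302 -2.615
v 1.608 3.168 -2.141
v 0.624 2.013 -2.105
v 1.616 2.879 -1.631
v 0.854 1.576 -1.79
v 1.847 2.443 -1.315
v 1.234 1.13 -1.769
v 2.226 1.997 -1.294
v 1.642 0.816 -2.049
v 2.634 1.683 -1.574
v 1.949 0.735 -2.541
v 2.941 1.601 -2.066
v 2.058 0.91 -3.089
v 3.05 1.777 -2.615
v 2.216 -1.312 0.448
v 3.33 -0.585 1.776
v 1.647 -0.541 0.504
v 2.761 0.186 1.832
v 2.679 -0.926 -0.152
v 3.793 -0.199 1.176
v 2.11 -0.155 -0.096
v 3.224 0.572 1.232
f 2 1 5
f 2 5 3
f 3 5 6
f 3 6 4
f 5 1 7
f 5 7 6
f 6 7 8
f 6 8 4
f 7 1 9
f 7 9 8
f 8 9 10
f 8 10 4
f 9 1 11
f 9 11 10
f 10 11 12
f 10 12 4
f 11 1 13
f 11 13 12
f 12 13 14
f 12 14 4
f 13 1 15
f 13 15 14
f 14 15 16
f 14 16 4
f 15 1 17
f 15 17 16
f 16 17 18
f 16 18 4
f 17 1 19
f 17 19 18
f 18 19 20
f 18 20 4
f 19 1 21
f 19 21 20
f 20 21 22
f 20 22 4
f 21 1 23
f 21 23 22
f 22 23 24
f 22 24 4
f 23 1 2
f 23 2 24
f 24 2 3
f 24 3 4
f 26 28 25
f 29 26 25
f 25 28 27
f 27 29 25
f 26 32 28
f 30 26 29
f 30 32 26
f 28 32 27
f 31 29 27
f 27 32 31
f 31 30 29
f 32 30 31



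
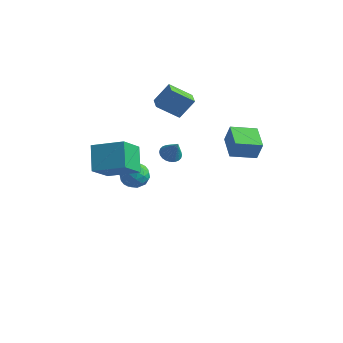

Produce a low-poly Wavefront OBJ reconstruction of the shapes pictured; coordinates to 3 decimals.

v -3.667 2.833 2.775
v -3.035 3.592 4.06
v -2.48 3.66 1.704
v -1.849 4.419 2.988
v -2.991 2.041 2.912
v -2.36 2.8 4.196
v -1.805 2.868 1.84
v -1.173 3.627 3.125
v 2.081 1.695 2.074
v 2.433 1.757 3.324
v 3.304 2.836 1.672
v 3.656 2.899 2.922
v 3.224 0.381 1.818
v 3.576 0.444 3.068
v 4.447 1.523 1.416
v 4.799 1.585 2.666
v -2.638 3.143 -2.046
v -1.979 3.319 -2.358
v -1.962 2.937 -0.734
v -2.072 3.582 -2.268
v -2.251 3.778 -2.145
v -2.489 3.877 -2.007
v -2.75 3.865 -1.874
v -2.993 3.743 -1.768
v -3.183 3.529 -1.704
v -3.29 3.257 -1.692
v -3.297 2.967 -1.734
v -3.204 2.705 -1.823
v -3.025 2.509 -1.946
v -2.787 2.409 -2.085
v -2.527 2.422 -2.217
v -2.283 2.544 -2.323
v -2.093 2.758 -2.388
v -1.987 3.03 -2.4
v -4.09 1.306 -2.586
v -3.238 1.316 -3.147
v -3.982 -0.336 -2.453
v -3.13 -0.326 -3.014
v -3.126 0.068 -2.073
v -3.193 1.083 -2.155
v -4.027 -0.103 -3.445
v -4.094 0.912 -3.527
v -3.199 0.446 -3.678
v -2.642 0.551 -2.83
v -4.578 0.429 -2.77
v -4.021 0.534 -1.922
v -3.673 1.455 -2.878
v -3.547 -0.475 -2.722
v -3.544 -0.243 -2.168
v -3.044 -0.237 -2.498
v -3.647 1.318 -2.295
v -3.146 1.324 -2.625
v -3.08 0.59 -1.994
v -4.074 -0.344 -2.975
v -3.573 -0.338 -3.305
v -4.176 1.217 -3.102
v -3.676 1.223 -3.432
v -4.14 0.39 -3.606
v -3.15 0.949 -3.52
v -3.087 -0.016 -3.441
v -3.614 0.116 -3.695
v -3.653 0.712 -3.743
v -2.822 1.011 -3.021
v -2.759 0.046 -2.943
v -2.757 0.278 -2.39
v -2.796 0.874 -2.438
v -2.8 0.5 -3.333
v -4.461 0.934 -2.657
v -4.398 -0.031 -2.579
v -4.424 0.106 -3.162
v -4.463 0.702 -3.21
v -4.133 0.996 -2.159
v -4.07 0.031 -2.08
v -3.567 0.268 -1.857
v -3.606 0.864 -1.905
v -4.42 0.48 -2.267
v -2.513 -4.048 0.573
v -2.524 -5.642 2.061
v -3.346 -2.895 1.803
v -3.357 -4.489 3.29
v -0.603 -3.411 1.27
v -0.614 -5.005 2.757
v -1.436 -2.258 2.499
v -1.447 -3.852 3.987
f 2 4 1
f 5 2 1
f 1 4 3
f 3 5 1
f 2 8 4
f 6 2 5
f 6 8 2
f 4 8 3
f 7 5 3
f 3 8 7
f 7 6 5
f 8 6 7
f 10 12 9
f 13 10 9
f 9 12 11
f 11 13 9
f 10 16 12
f 14 10 13
f 14 16 10
f 12 16 11
f 15 13 11
f 11 16 15
f 15 14 13
f 16 14 15
f 18 17 20
f 18 20 19
f 20 17 21
f 20 21 19
f 21 17 22
f 21 22 19
f 22 17 23
f 22 23 19
f 23 17 24
f 23 24 19
f 24 17 25
f 24 25 19
f 25 17 26
f 25 26 19
f 26 17 27
f 26 27 19
f 27 17 28
f 27 28 19
f 28 17 29
f 28 29 19
f 29 17 30
f 29 30 19
f 30 17 31
f 30 31 19
f 31 17 32
f 31 32 19
f 32 17 33
f 32 33 19
f 33 17 34
f 33 34 19
f 34 17 18
f 34 18 19
f 35 72 51
f 72 46 75
f 51 75 40
f 72 75 51
f 35 51 47
f 51 40 52
f 47 52 36
f 51 52 47
f 35 47 56
f 47 36 57
f 56 57 42
f 47 57 56
f 35 56 68
f 56 42 71
f 68 71 45
f 56 71 68
f 35 68 72
f 68 45 76
f 72 76 46
f 68 76 72
f 36 52 63
f 52 40 66
f 63 66 44
f 52 66 63
f 40 75 53
f 75 46 74
f 53 74 39
f 75 74 53
f 46 76 73
f 76 45 69
f 73 69 37
f 76 69 73
f 45 71 70
f 71 42 58
f 70 58 41
f 71 58 70
f 42 57 62
f 57 36 59
f 62 59 43
f 57 59 62
f 38 64 50
f 64 44 65
f 50 65 39
f 64 65 50
f 38 50 48
f 50 39 49
f 48 49 37
f 50 49 48
f 38 48 55
f 48 37 54
f 55 54 41
f 48 54 55
f 38 55 60
f 55 41 61
f 60 61 43
f 55 61 60
f 38 60 64
f 60 43 67
f 64 67 44
f 60 67 64
f 39 65 53
f 65 44 66
f 53 66 40
f 65 66 53
f 37 49 73
f 49 39 74
f 73 74 46
f 49 74 73
f 41 54 70
f 54 37 69
f 70 69 45
f 54 69 70
f 43 61 62
f 61 41 58
f 62 58 42
f 61 58 62
f 44 67 63
f 67 43 59
f 63 59 36
f 67 59 63
f 78 80 77
f 81 78 77
f 77 80 79
f 79 81 77
f 78 84 80
f 82 78 81
f 82 84 78
f 80 84 79
f 83 81 79
f 79 84 83
f 83 82 81
f 84 82 83

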